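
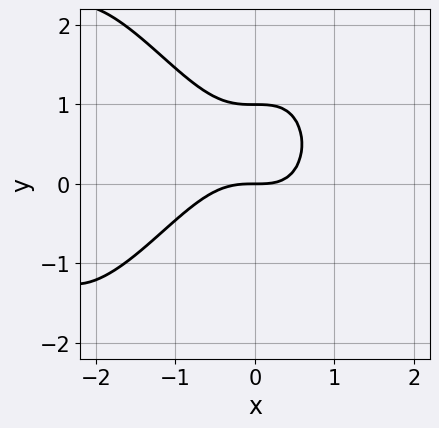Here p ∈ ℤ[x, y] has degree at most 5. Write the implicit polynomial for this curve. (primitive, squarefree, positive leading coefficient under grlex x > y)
x^4 + 3*x^3 + 3*y^2 - 3*y

Degree: the shape is more complex than any degree-3 curve, so deg p = 4.
Observable constraints: it meets the x-axis at x = 0 (among the integer gridlines); among the integer gridlines, it crosses the y-axis at y ∈ {0, 1}.
These observations pin down the coefficients.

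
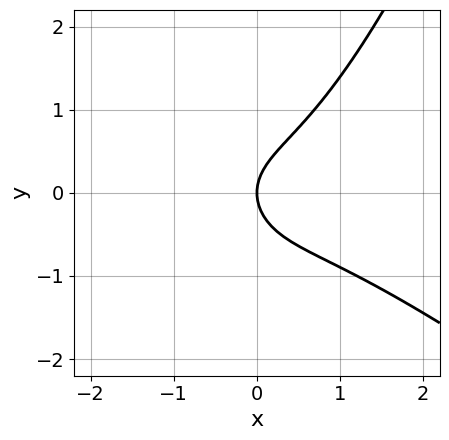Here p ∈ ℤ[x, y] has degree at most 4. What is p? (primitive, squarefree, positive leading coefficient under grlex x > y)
1. The degree is 3 — no degree-2 curve has this shape.
2. Checking where it meets the axes: it crosses the y-axis at the gridline y = 0; it crosses the x-axis at the gridline x = 0.
3. These observations pin down the coefficients.

2*x^3 + 2*x^2*y - x*y^2 - 3*y^2 + 3*x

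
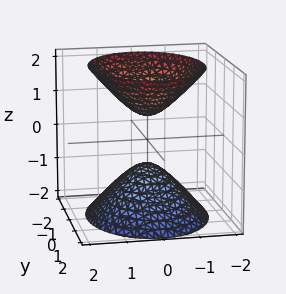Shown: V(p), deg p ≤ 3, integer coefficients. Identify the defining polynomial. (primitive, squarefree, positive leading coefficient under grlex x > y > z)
First, the picture has 2 separate pieces.
Then, the degree is 2 — two separate bowl-shaped sheets opening away from each other; a quadric.
Next, symmetries: it's symmetric under z → −z, forcing even powers of z; the x ↦ −x reflection is a symmetry, so x appears only in even powers; mirror symmetry y ↦ −y ⇒ only even powers of y.
Next, observable constraints: the surface avoids every integer y-axis point in the box; no x-intercept at any integer in the box.
Finally, solving for integer coefficients yields p as stated.

3*x^2 + 2*y^2 - 2*z^2 + 1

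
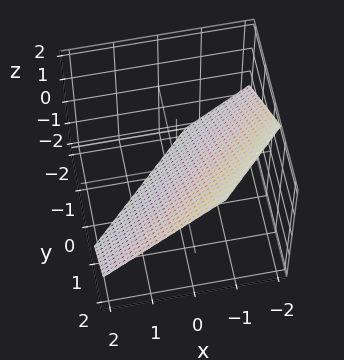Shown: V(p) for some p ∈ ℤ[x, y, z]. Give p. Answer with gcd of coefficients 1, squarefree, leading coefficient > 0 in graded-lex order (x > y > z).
3*x - 3*y + 3*z + 2

First, deg p = 1. The surface is flat (a plane).
Finally, matching integer coefficients to the picture gives p.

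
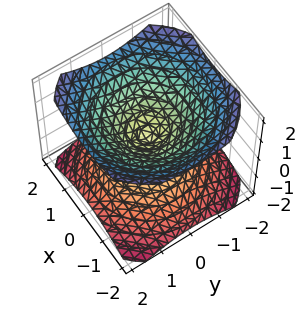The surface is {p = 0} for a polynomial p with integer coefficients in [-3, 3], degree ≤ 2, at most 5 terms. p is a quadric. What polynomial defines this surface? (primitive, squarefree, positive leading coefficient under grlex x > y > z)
2*x^2 + 2*y^2 - 3*z^2

First, there are 2 components.
Next, the degree is 2 — two nappes meeting at a single point; a quadric.
Then, by symmetry, every cross-section ⟂ z is a circle, so x, y appear only via x² + y²; the z ↦ −z reflection is a symmetry, so z appears only in even powers.
Then, against the integer gridlines: one x-axis crossing is at x = 0; a circular section at z = -1 has radius between 1 and 2; it meets the y-axis at y = 0 (among the integer gridlines); one z-axis crossing is at z = 0.
Finally, solving for integer coefficients yields p as stated.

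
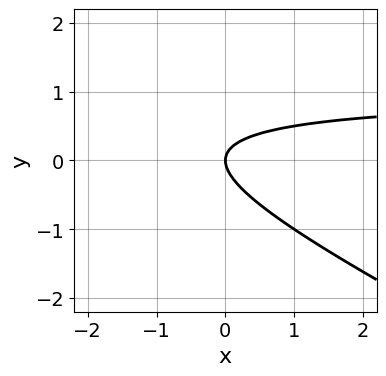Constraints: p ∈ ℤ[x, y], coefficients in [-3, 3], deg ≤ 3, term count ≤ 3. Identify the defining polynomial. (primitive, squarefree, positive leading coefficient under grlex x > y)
First, the degree is 2 — no degree-1 curve has this shape.
Next, checking where it meets the axes: it crosses the y-axis at the gridline y = 0; one x-axis crossing is at x = 0.
Finally, fitting integer coefficients to these (and the overall shape) gives p.

x*y + 2*y^2 - x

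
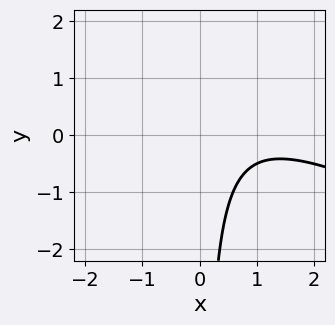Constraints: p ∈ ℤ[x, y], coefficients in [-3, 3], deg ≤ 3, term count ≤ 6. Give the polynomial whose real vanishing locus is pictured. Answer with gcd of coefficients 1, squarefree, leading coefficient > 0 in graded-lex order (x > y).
First, degree: the shape is more complex than any degree-1 curve, so deg p = 2.
Then, reading off the gridlines: the curve avoids every integer x-axis point in the box; the curve avoids every integer y-axis point in the box.
Finally, these observations pin down the coefficients.

x^2 + 2*x*y - 2*x + 2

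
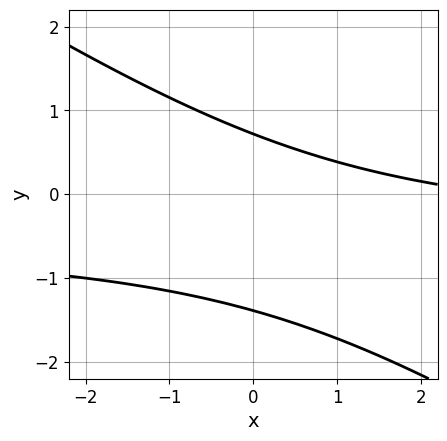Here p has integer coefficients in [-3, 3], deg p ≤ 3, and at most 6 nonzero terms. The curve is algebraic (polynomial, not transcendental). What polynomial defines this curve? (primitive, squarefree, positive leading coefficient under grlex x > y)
(a) deg p = 2.
(b) Observable constraints: no x-intercept at any integer in the box.
(c) These observations pin down the coefficients.

2*x*y + 3*y^2 + x + 2*y - 3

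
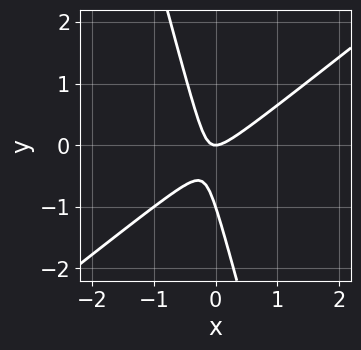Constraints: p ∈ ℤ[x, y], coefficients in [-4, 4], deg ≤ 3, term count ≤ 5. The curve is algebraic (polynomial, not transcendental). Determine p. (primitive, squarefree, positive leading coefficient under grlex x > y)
3*x^2 - 3*x*y - y^2 - y

First, degree: a generic line meets the curve in up to 2 points, so deg p = 2.
Next, observable constraints: the y-axis gridline crossings are at y ∈ {-1, 0}; it meets the x-axis at x = 0 (among the integer gridlines).
Finally, fitting integer coefficients to these (and the overall shape) gives p.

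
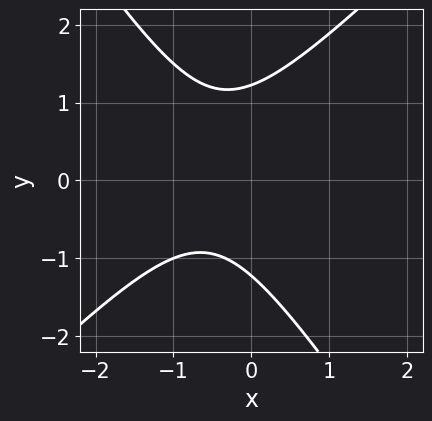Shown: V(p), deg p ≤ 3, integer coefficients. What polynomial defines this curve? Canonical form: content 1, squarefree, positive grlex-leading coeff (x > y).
(a) deg p = 2.
(b) From the axis intercepts and sections: the curve avoids every integer x-axis point in the box.
(c) Solving for integer coefficients yields p as stated.

3*x^2 - x*y - 2*y^2 + 3*x + 3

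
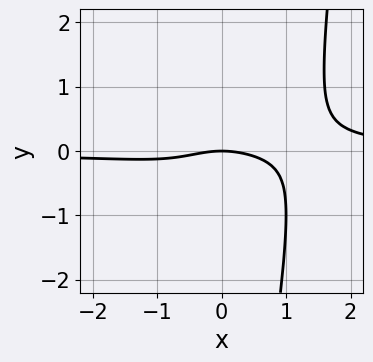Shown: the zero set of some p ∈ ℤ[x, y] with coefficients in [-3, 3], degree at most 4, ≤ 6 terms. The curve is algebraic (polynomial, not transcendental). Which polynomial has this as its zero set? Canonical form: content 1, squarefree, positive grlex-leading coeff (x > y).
3*x^3*y - 2*x^2*y - x*y^2 - x^2 - 3*y

First, degree: the shape is more complex than any degree-3 curve, so deg p = 4.
Then, observable constraints: it meets the x-axis at x = 0 (among the integer gridlines); it meets the y-axis at y = 0 (among the integer gridlines).
Finally, fitting integer coefficients to these (and the overall shape) gives p.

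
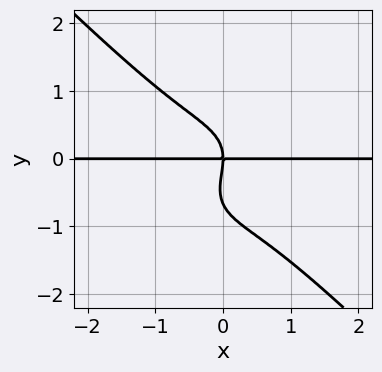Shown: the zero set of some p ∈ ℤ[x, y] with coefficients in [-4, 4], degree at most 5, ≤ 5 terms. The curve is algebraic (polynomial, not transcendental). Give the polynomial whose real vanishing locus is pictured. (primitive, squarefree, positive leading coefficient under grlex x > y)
3*x^3*y + 3*y^4 + 2*y^3 + 3*x*y

(a) deg p = 4.
(b) Against the integer gridlines: the visible x-axis segment lies entirely on the curve; one y-axis crossing is at y = 0.
(c) The integer polynomial consistent with all of this is the stated p.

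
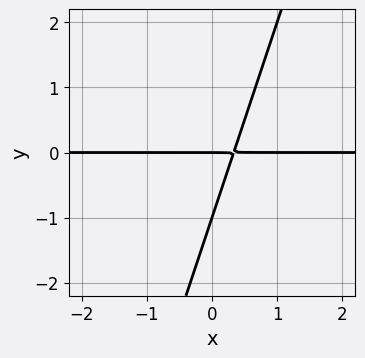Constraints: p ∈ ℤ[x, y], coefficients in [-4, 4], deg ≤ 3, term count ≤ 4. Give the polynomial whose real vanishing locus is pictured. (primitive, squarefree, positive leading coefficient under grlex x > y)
Degree: the shape is more complex than any degree-1 curve, so deg p = 2.
Checking where it meets the axes: the y-axis gridline crossings are at y ∈ {-1, 0}; the visible x-axis segment lies entirely on the curve.
Together with the visible shape, these determine p as stated.

3*x*y - y^2 - y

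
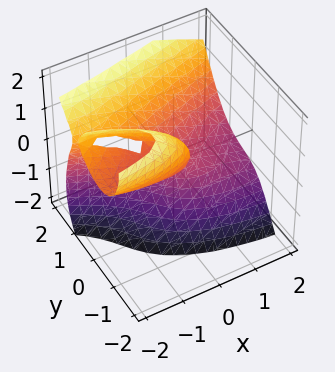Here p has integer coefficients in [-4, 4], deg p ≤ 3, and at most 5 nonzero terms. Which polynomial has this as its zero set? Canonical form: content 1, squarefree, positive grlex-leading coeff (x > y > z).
3*y^3 - z^3 - x^2 - 3*x*z - 3*y*z

(a) deg p = 3.
(b) From the axis intercepts and sections: one z-axis crossing is at z = 0; it crosses the x-axis at the gridline x = 0; one y-axis crossing is at y = 0.
(c) Together with the visible shape, these determine p as stated.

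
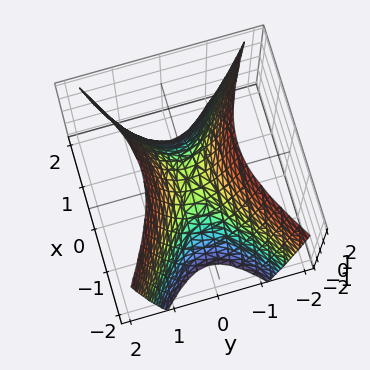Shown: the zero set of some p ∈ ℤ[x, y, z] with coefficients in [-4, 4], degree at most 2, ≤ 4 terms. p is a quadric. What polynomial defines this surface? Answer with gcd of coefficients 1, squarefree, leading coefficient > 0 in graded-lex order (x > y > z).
1. Degree: a saddle surface; a quadric, so deg p = 2.
2. Symmetries: the x ↦ −x reflection is a symmetry, so x appears only in even powers; mirror symmetry y ↦ −y ⇒ only even powers of y.
3. Against the integer gridlines: it crosses the y-axis at the gridline y = 0; it crosses the x-axis at the gridline x = 0; it crosses the z-axis at the gridline z = 0.
4. The integer polynomial consistent with all of this is the stated p.

x^2 - 2*y^2 + z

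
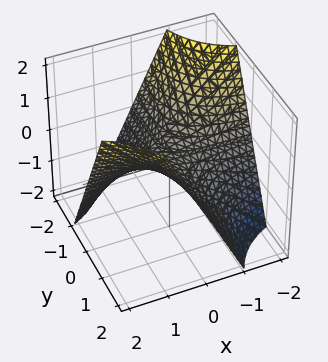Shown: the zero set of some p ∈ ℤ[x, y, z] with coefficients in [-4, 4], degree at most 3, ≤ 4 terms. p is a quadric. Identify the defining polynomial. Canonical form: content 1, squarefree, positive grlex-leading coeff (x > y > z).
x*y - z

Degree: a saddle surface; a quadric, so deg p = 2.
Reading off the gridlines: one z-axis crossing is at z = 0; the visible x-axis segment lies entirely on the surface; the visible y-axis segment lies entirely on the surface.
Putting this together gives p.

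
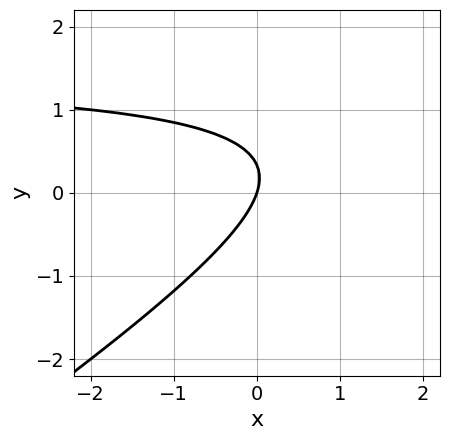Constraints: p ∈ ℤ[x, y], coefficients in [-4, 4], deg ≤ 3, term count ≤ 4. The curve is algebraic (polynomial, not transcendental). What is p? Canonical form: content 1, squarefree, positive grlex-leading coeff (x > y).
Degree: the shape is more complex than any degree-1 curve, so deg p = 2.
From the axis intercepts and sections: one y-axis crossing is at y = 0; one x-axis crossing is at x = 0.
Matching integer coefficients to the picture gives p.

2*x*y - 3*y^2 - 3*x + y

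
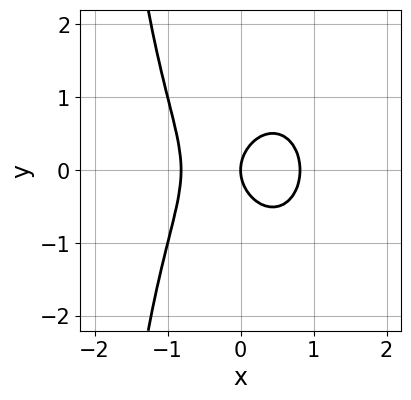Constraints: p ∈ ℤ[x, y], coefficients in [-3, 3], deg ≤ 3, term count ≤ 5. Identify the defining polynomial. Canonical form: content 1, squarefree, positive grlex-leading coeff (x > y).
3*x^3 + x*y^2 + 2*y^2 - 2*x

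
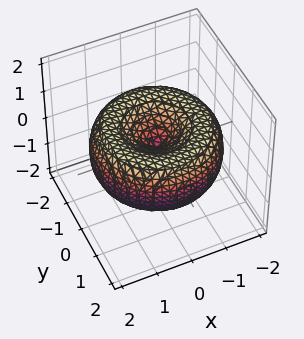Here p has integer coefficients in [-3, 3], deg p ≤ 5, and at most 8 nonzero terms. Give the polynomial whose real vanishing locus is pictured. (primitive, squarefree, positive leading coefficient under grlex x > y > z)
x^4 + 2*x^2*y^2 + y^4 - 3*x^2 - 3*y^2 + 3*z^2

First, deg p = 4. The shape is more complex than any degree-3 surface.
Then, symmetries: the z-axis is an axis of rotation, so x and y enter only as x² + y².
Then, reading off the gridlines: one z-axis crossing is at z = 0; it crosses the y-axis at the gridline y = 0; it crosses the x-axis at the gridline x = 0; a circular section at z = 0 has radius between 1 and 2.
Finally, these observations pin down the coefficients.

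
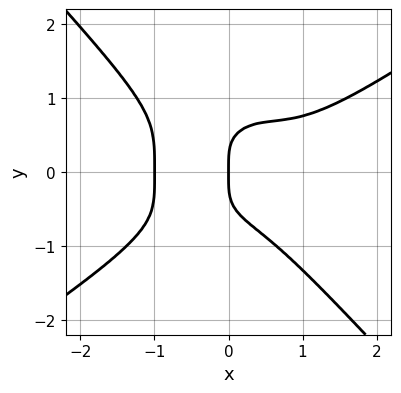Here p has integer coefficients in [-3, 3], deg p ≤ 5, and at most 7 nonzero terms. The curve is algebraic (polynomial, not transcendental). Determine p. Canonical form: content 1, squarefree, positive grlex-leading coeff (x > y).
2*x^4 - 2*x^3*y - 3*y^4 - 2*x^2*y + 2*x

(a) The degree is 4 — a generic line meets the curve in up to 4 points.
(b) Against the integer gridlines: one y-axis crossing is at y = 0; the x-axis gridline crossings are at x ∈ {-1, 0}.
(c) Assembling these constraints gives the stated polynomial.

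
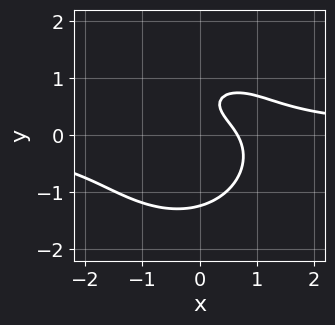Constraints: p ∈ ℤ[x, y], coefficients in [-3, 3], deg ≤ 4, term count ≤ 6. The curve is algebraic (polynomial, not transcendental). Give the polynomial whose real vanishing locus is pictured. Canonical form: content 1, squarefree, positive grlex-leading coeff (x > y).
(a) deg p = 3. A generic line meets the curve in up to 3 points.
(b) Solving for integer coefficients yields p as stated.

3*x^2*y + 3*y^3 - 3*x - 3*y + 2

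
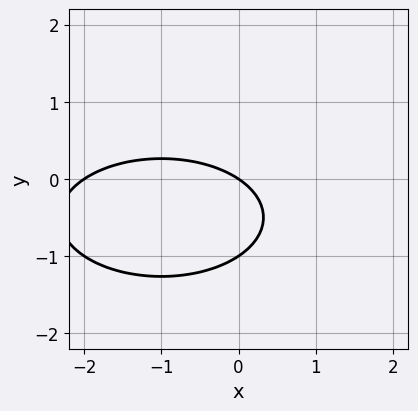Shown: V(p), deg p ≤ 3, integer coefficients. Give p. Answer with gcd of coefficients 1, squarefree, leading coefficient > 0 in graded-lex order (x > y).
x^2 + 3*y^2 + 2*x + 3*y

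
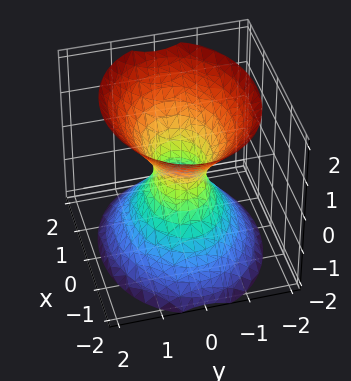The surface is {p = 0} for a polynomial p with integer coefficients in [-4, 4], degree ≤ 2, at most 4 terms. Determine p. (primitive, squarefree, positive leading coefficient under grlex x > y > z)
2*x^2 + 3*y^2 - 2*z^2 - 1

(a) deg p = 2.
(b) Symmetries: the y ↦ −y reflection is a symmetry, so y appears only in even powers; it's symmetric under x → −x, forcing even powers of x; the z ↦ −z reflection is a symmetry, so z appears only in even powers.
(c) Reading off the gridlines: it misses every integer gridline on the z-axis.
(d) Assembling these constraints gives the stated polynomial.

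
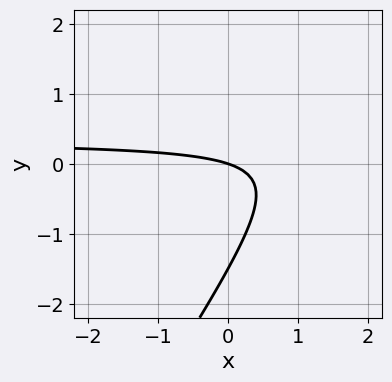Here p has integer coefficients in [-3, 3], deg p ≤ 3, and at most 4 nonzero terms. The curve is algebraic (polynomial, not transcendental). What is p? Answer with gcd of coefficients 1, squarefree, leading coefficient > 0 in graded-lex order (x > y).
3*x*y - 2*y^2 - x - 3*y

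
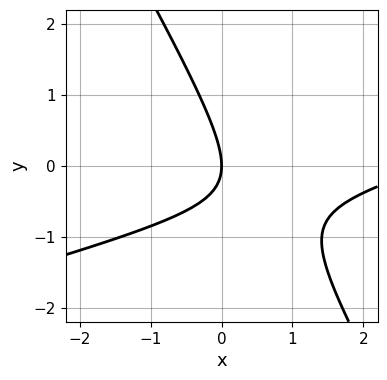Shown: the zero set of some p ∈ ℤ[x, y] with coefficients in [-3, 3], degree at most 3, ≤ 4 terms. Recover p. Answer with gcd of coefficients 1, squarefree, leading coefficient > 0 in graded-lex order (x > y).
x^2 - 3*x*y - 2*y^2 - 3*x

1. The degree is 2 — a generic line meets the curve in up to 2 points.
2. From the axis intercepts and sections: it crosses the y-axis at the gridline y = 0; it meets the x-axis at x = 0 (among the integer gridlines).
3. These observations pin down the coefficients.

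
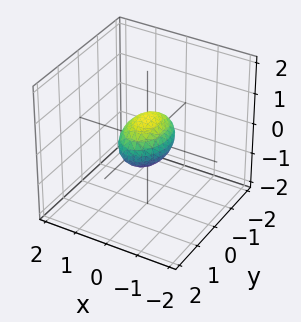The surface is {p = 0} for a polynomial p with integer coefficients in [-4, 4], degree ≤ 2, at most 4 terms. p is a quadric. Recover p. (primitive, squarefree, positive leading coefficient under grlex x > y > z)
1. The degree is 2 — bounded and convex; a quadric.
2. Symmetries: the y ↦ −y reflection is a symmetry, so y appears only in even powers; mirror symmetry z ↦ −z ⇒ only even powers of z; it's symmetric under x → −x, forcing even powers of x.
3. From the axis intercepts and sections: the y-axis gridline crossings are at y ∈ {-1, 1}.
4. Putting this together gives p.

2*x^2 + y^2 + 2*z^2 - 1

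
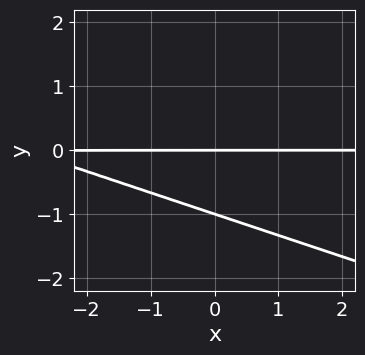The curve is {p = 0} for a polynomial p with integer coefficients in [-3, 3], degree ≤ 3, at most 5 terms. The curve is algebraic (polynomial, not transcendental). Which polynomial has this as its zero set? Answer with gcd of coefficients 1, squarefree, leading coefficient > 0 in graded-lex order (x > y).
(a) Degree: the shape is more complex than any degree-1 curve, so deg p = 2.
(b) Observable constraints: the y-axis gridline crossings are at y ∈ {-1, 0}; the visible x-axis segment lies entirely on the curve.
(c) These observations pin down the coefficients.

x*y + 3*y^2 + 3*y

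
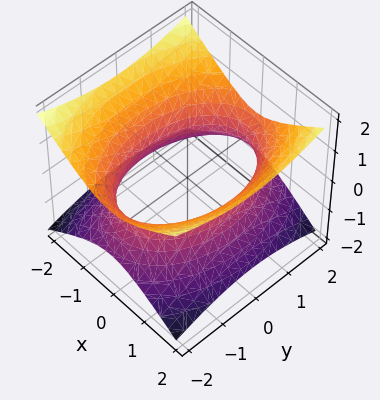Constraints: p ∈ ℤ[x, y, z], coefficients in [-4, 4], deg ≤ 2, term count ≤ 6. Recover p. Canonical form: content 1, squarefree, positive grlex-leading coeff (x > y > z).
2*x^2 + y^2 - 3*z^2 - 3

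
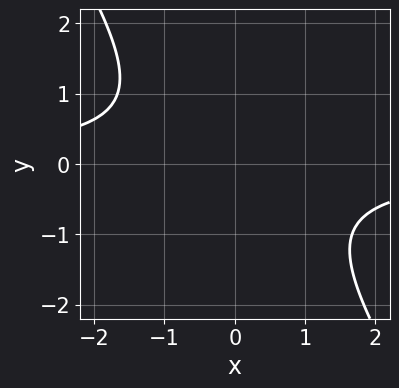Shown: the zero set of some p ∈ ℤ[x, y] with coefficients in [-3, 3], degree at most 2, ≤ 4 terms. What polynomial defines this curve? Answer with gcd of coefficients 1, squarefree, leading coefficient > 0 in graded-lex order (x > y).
1. deg p = 2. A generic line meets the curve in up to 2 points.
2. From the visible intercepts: the curve avoids every integer y-axis point in the box; it misses every integer gridline on the x-axis.
3. Assembling these constraints gives the stated polynomial.

3*x*y + 2*y^2 + 3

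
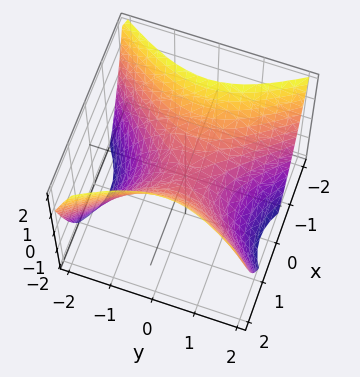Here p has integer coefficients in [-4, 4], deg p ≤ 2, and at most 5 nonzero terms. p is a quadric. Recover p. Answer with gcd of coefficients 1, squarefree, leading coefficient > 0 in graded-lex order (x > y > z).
3*x^2 - 2*y^2 - 3*z

(a) deg p = 2. A hyperbolic paraboloid; a quadric.
(b) Symmetries: it's symmetric under x → −x, forcing even powers of x; it's symmetric under y → −y, forcing even powers of y.
(c) Checking where it meets the axes: one x-axis crossing is at x = 0; it meets the y-axis at y = 0 (among the integer gridlines); it crosses the z-axis at the gridline z = 0.
(d) These observations pin down the coefficients.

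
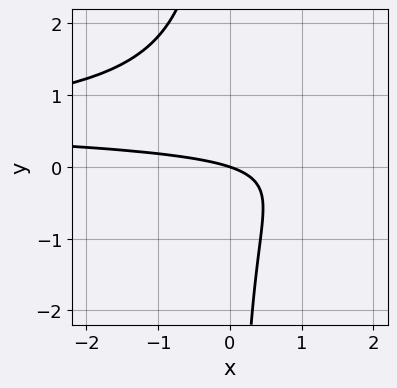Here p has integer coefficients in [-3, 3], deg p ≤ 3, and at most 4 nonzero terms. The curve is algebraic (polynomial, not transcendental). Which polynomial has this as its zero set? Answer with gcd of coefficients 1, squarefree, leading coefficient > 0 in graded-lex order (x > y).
First, degree: no degree-2 curve has this shape, so deg p = 3.
Then, from the axis intercepts and sections: one y-axis crossing is at y = 0; it meets the x-axis at x = 0 (among the integer gridlines).
Finally, these observations pin down the coefficients.

3*x*y^2 - 3*x*y + x + 3*y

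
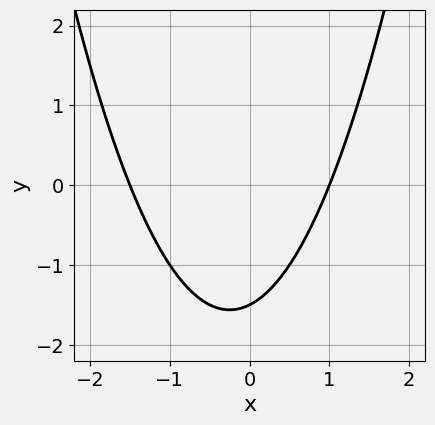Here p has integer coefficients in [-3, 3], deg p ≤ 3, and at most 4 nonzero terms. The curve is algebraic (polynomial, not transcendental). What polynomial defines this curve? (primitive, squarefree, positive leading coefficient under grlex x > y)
2*x^2 + x - 2*y - 3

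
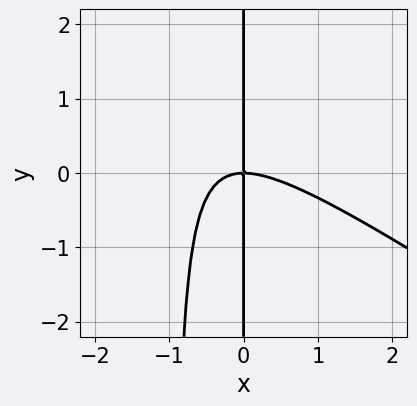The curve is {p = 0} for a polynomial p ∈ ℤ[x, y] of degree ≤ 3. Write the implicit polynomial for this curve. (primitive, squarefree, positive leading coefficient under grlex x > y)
2*x^3 + 3*x^2*y + 3*x*y

deg p = 3.
From the axis intercepts and sections: it meets the x-axis at x = 0 (among the integer gridlines); every point of the y-axis in the box is on the curve.
These observations pin down the coefficients.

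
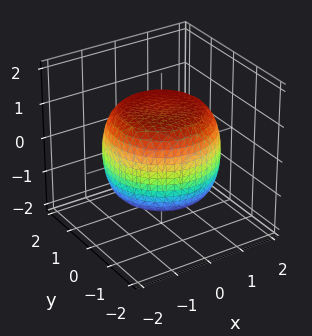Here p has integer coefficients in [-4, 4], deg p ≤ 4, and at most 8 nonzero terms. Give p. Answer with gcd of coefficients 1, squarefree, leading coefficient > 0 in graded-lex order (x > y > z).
x^4 + 2*x^2*y^2 + y^4 - x^2 - y^2 + 2*z^2 - 3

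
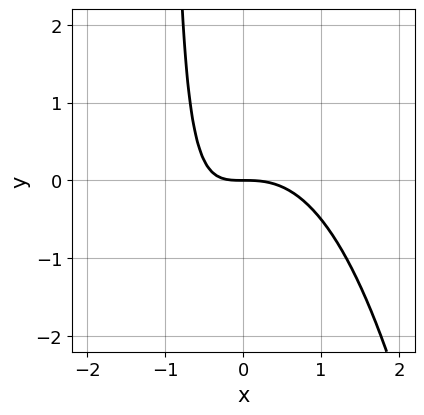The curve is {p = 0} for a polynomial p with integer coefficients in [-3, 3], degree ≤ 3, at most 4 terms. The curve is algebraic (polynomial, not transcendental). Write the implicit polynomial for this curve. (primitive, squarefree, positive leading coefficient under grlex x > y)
x^3 + x*y + y

First, the degree is 3 — a generic line meets the curve in up to 3 points.
Then, observable constraints: it crosses the y-axis at the gridline y = 0; it crosses the x-axis at the gridline x = 0.
Finally, the integer polynomial consistent with all of this is the stated p.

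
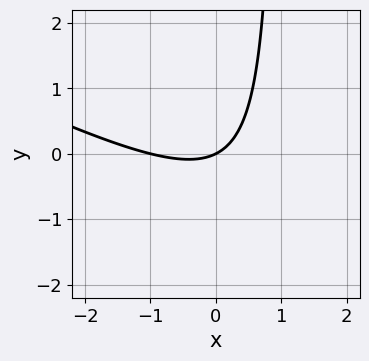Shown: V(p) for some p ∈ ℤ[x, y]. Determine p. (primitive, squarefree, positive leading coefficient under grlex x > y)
x^2 + 2*x*y + x - 2*y

(a) deg p = 2. The shape is more complex than any degree-1 curve.
(b) From the visible intercepts: it meets the y-axis at y = 0 (among the integer gridlines); the x-axis gridline crossings are at x ∈ {-1, 0}.
(c) The integer polynomial consistent with all of this is the stated p.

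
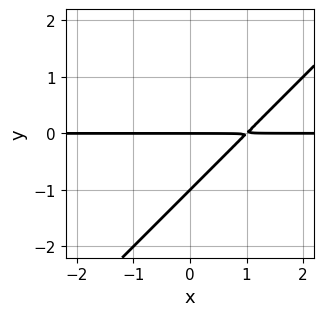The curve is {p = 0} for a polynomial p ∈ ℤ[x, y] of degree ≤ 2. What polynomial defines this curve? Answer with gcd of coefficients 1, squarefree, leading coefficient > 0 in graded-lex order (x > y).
x*y - y^2 - y

Degree: no degree-1 curve has this shape, so deg p = 2.
Observable constraints: every point of the x-axis in the box is on the curve; among the integer gridlines, it crosses the y-axis at y ∈ {-1, 0}.
Matching integer coefficients to the picture gives p.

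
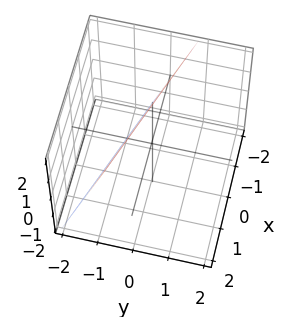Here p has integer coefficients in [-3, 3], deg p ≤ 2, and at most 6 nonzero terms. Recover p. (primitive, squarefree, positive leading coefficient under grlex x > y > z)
1. Degree: the surface is flat (a plane), so deg p = 1.
2. Checking where it meets the axes: one z-axis crossing is at z = 2; it crosses the x-axis at the gridline x = -2.
3. The integer polynomial consistent with all of this is the stated p.

x + 3*y - z + 2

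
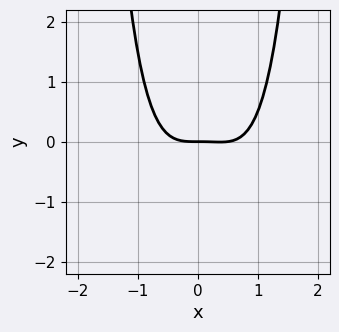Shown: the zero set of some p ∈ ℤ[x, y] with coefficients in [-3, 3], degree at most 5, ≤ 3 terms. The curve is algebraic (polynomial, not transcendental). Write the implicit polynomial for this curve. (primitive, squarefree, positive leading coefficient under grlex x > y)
1. deg p = 4.
2. Checking where it meets the axes: one y-axis crossing is at y = 0; it meets the x-axis at x = 0 (among the integer gridlines).
3. Fitting integer coefficients to these (and the overall shape) gives p.

2*x^4 - x^3 - 2*y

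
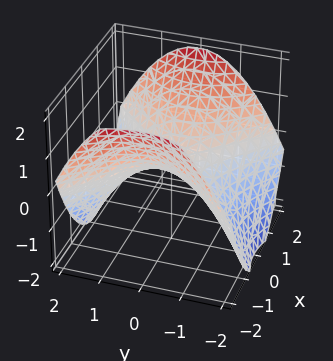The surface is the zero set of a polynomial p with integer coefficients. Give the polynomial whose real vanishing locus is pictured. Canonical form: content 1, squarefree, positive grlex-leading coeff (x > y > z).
The degree is 2 — a hyperbolic paraboloid; a quadric.
Symmetries: it's symmetric under y → −y, forcing even powers of y; the x ↦ −x reflection is a symmetry, so x appears only in even powers.
From the visible intercepts: it meets the x-axis at x = 0 (among the integer gridlines); one z-axis crossing is at z = 0.
Assembling these constraints gives the stated polynomial.

x^2 - y^2 - 2*z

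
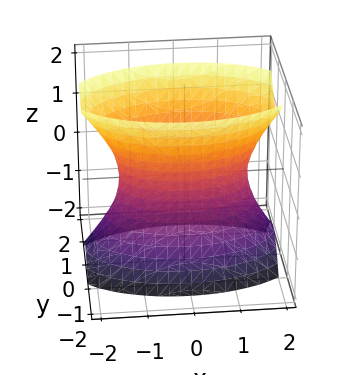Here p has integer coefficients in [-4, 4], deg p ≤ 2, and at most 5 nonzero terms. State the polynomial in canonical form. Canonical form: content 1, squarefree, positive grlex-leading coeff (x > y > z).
x^2 + 3*y^2 - z^2 - 2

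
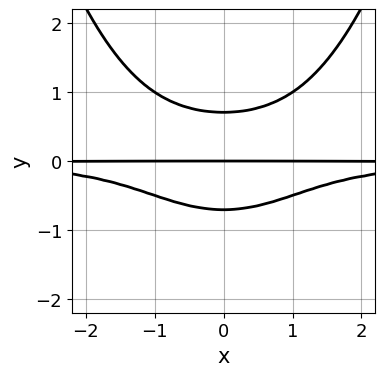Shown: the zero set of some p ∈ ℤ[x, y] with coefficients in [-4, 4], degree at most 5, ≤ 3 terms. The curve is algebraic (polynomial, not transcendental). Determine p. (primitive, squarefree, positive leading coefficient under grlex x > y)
First, deg p = 4. The shape is more complex than any degree-3 curve.
Then, symmetries: the x ↦ −x reflection is a symmetry, so x appears only in even powers.
Then, from the visible intercepts: every point of the x-axis in the box is on the curve; it meets the y-axis at y = 0 (among the integer gridlines).
Finally, these observations pin down the coefficients.

x^2*y^2 - 2*y^3 + y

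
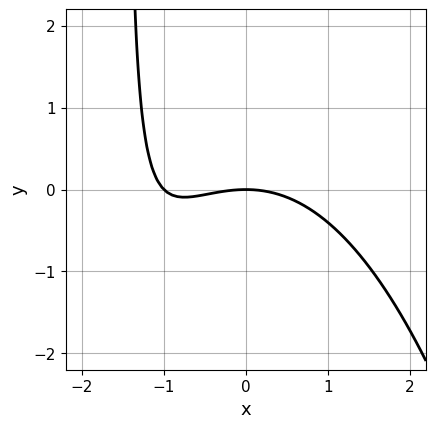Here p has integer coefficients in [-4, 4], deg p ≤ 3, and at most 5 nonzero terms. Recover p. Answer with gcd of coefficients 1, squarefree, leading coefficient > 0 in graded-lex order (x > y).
(a) Degree: a generic line meets the curve in up to 3 points, so deg p = 3.
(b) Checking where it meets the axes: it meets the y-axis at y = 0 (among the integer gridlines); among the integer gridlines, it crosses the x-axis at x ∈ {-1, 0}.
(c) The integer polynomial consistent with all of this is the stated p.

x^3 + x^2 + 2*x*y + 3*y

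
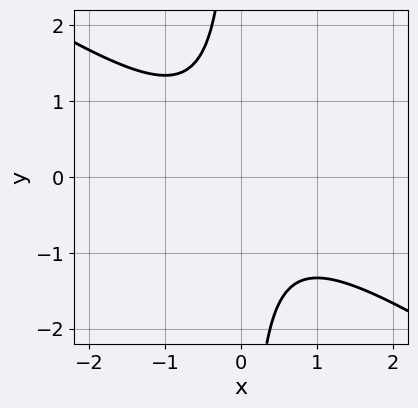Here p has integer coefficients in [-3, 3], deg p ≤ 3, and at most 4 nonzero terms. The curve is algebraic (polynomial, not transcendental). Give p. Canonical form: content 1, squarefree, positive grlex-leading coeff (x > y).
2*x^2 + 3*x*y + 2

The degree is 2 — a generic line meets the curve in up to 2 points.
From the axis intercepts and sections: no y-intercept at any integer in the box; no x-intercept at any integer in the box.
Matching integer coefficients to the picture gives p.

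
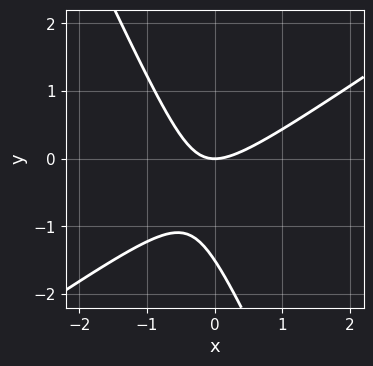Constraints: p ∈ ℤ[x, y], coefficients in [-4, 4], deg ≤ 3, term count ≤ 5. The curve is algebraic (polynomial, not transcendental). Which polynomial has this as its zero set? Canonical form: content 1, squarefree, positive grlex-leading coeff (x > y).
3*x^2 - 3*x*y - 2*y^2 - 3*y

1. Degree: the shape is more complex than any degree-1 curve, so deg p = 2.
2. Observable constraints: one y-axis crossing is at y = 0; one x-axis crossing is at x = 0.
3. Putting this together gives p.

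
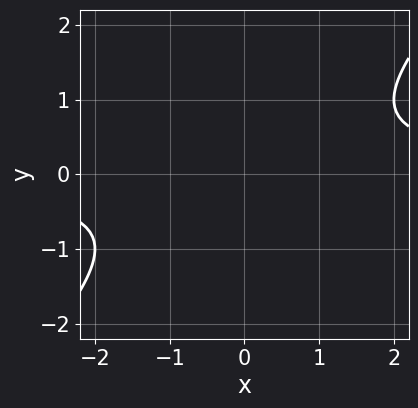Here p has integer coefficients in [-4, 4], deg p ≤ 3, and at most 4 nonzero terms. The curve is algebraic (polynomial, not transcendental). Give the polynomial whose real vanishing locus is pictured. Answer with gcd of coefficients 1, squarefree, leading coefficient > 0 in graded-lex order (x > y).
x*y - y^2 - 1

(a) deg p = 2.
(b) Reading off the gridlines: the curve avoids every integer y-axis point in the box; it misses every integer gridline on the x-axis.
(c) These observations pin down the coefficients.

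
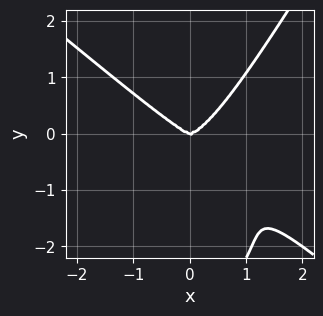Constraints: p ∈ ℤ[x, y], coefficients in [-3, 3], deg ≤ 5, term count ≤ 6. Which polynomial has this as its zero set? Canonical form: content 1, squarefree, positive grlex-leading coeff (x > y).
(a) deg p = 4.
(b) Against the integer gridlines: it crosses the x-axis at the gridline x = 0; one y-axis crossing is at y = 0.
(c) Assembling these constraints gives the stated polynomial.

3*x^4 + 3*x^3*y - y^4 - x*y^2 - 3*y^3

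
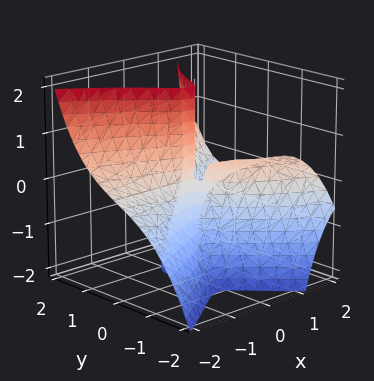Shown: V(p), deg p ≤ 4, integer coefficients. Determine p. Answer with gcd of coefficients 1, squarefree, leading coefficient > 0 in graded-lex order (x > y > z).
(a) The degree is 3 — the shape is more complex than any degree-2 surface.
(b) From the visible intercepts: the visible x-axis segment lies entirely on the surface; the visible z-axis segment lies entirely on the surface; one y-axis crossing is at y = 0.
(c) Putting this together gives p.

3*x^2*z - 2*y^3 + 3*x*y - y*z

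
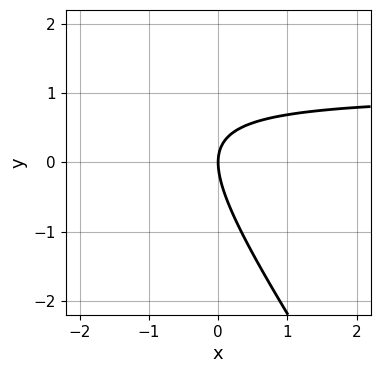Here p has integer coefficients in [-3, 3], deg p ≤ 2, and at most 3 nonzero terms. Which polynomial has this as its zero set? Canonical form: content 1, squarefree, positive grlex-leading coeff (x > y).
The degree is 2 — no degree-1 curve has this shape.
Reading off the gridlines: it meets the x-axis at x = 0 (among the integer gridlines); it meets the y-axis at y = 0 (among the integer gridlines).
Fitting integer coefficients to these (and the overall shape) gives p.

3*x*y + 2*y^2 - 3*x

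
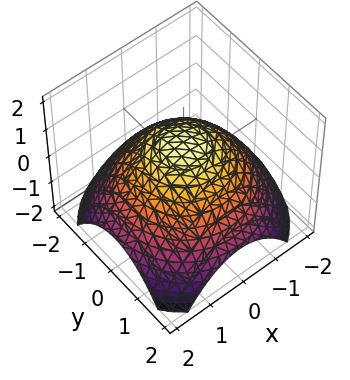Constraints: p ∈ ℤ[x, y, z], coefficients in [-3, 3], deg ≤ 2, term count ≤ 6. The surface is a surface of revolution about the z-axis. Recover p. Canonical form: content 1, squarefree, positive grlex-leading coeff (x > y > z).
x^2 + y^2 + 2*z - 2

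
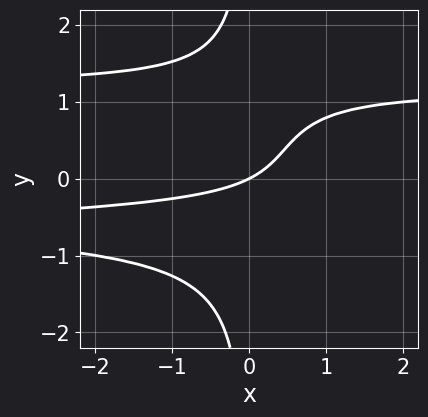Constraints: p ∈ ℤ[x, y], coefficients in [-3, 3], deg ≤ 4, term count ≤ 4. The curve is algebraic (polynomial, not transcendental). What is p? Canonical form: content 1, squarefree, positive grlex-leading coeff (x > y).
2*x*y^3 - 2*x*y - x + 2*y

(a) The degree is 4 — a generic line meets the curve in up to 4 points.
(b) From the visible intercepts: it crosses the y-axis at the gridline y = 0; it meets the x-axis at x = 0 (among the integer gridlines).
(c) Matching integer coefficients to the picture gives p.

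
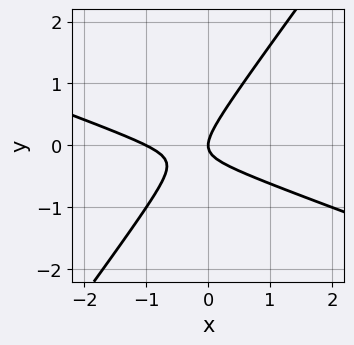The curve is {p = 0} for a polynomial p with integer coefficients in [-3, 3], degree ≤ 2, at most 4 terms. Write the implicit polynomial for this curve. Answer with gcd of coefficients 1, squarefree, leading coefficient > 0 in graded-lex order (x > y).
x^2 + 2*x*y - 2*y^2 + x

First, the degree is 2 — a generic line meets the curve in up to 2 points.
Then, checking where it meets the axes: among the integer gridlines, it crosses the x-axis at x ∈ {-1, 0}; it crosses the y-axis at the gridline y = 0.
Finally, these observations pin down the coefficients.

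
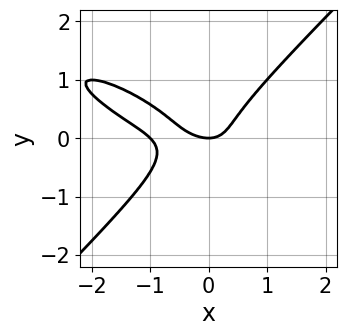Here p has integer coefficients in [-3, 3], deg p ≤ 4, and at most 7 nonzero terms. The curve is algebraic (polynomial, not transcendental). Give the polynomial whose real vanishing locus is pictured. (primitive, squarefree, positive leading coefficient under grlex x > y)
x^3 + 2*x^2*y - 3*y^3 + x^2 - y

deg p = 3. The shape is more complex than any degree-2 curve.
Observable constraints: one y-axis crossing is at y = 0; the x-axis gridline crossings are at x ∈ {-1, 0}.
Fitting integer coefficients to these (and the overall shape) gives p.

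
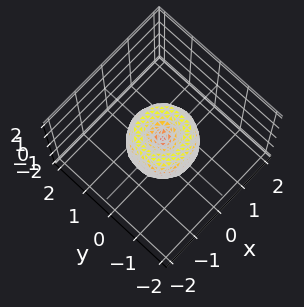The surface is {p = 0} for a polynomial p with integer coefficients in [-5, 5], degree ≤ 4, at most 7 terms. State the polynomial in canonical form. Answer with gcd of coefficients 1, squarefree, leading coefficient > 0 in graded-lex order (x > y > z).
1. The degree is 4 — the shape is more complex than any degree-3 surface.
2. By symmetry, the z-axis is an axis of rotation, so x and y enter only as x² + y².
3. From the visible intercepts: a circular section at z = 0 has radius exactly 1; it meets the z-axis at z = 0 (among the integer gridlines); among the integer gridlines, it crosses the x-axis at x ∈ {-1, 0, 1}.
4. Together with the visible shape, these determine p as stated.

2*x^4 + 4*x^2*y^2 + 2*y^4 - 2*x^2 - 2*y^2 + z^2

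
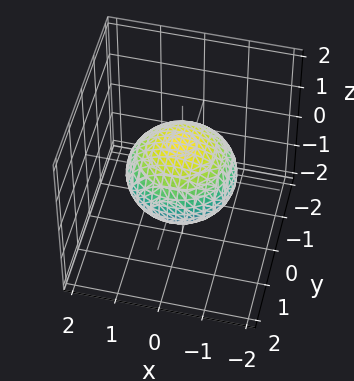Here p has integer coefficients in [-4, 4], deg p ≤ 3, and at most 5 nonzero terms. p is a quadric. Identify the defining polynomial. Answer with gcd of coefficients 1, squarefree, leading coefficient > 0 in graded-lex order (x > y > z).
Degree: a closed, bounded, convex surface; a quadric, so deg p = 2.
Symmetries: the surface is invariant under rotation about z: p = q(x² + y², z); it's symmetric under z → −z, forcing even powers of z.
From the axis intercepts and sections: among the integer gridlines, it crosses the z-axis at z ∈ {-1, 1}; a circular section at z = 0 has radius between 1 and 2.
Solving for integer coefficients yields p as stated.

2*x^2 + 2*y^2 + 3*z^2 - 3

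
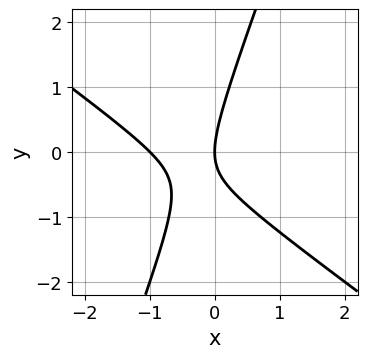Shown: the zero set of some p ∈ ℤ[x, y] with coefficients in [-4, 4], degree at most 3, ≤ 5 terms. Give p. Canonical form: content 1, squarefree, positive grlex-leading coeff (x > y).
2*x^2 + 2*x*y - y^2 + 2*x

First, deg p = 2. A generic line meets the curve in up to 2 points.
Next, reading off the gridlines: among the integer gridlines, it crosses the x-axis at x ∈ {-1, 0}; one y-axis crossing is at y = 0.
Finally, these observations pin down the coefficients.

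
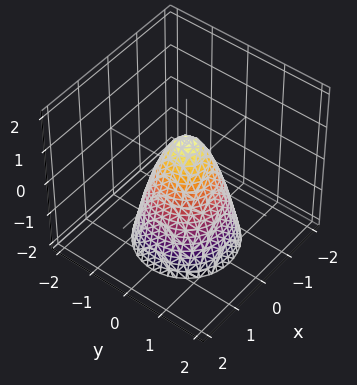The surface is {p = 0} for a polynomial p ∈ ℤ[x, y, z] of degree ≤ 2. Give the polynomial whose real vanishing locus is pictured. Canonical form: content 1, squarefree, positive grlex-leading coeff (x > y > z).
(a) Degree: a generic line meets the surface in up to 2 points, so deg p = 2.
(b) Symmetries: rotational symmetry about the z-axis ⇒ p depends on x, y only through x² + y².
(c) Checking where it meets the axes: it meets the z-axis at z = 1 (among the integer gridlines); a circular section at z = -1 has radius exactly 1.
(d) Together with the visible shape, these determine p as stated.

2*x^2 + 2*y^2 + z - 1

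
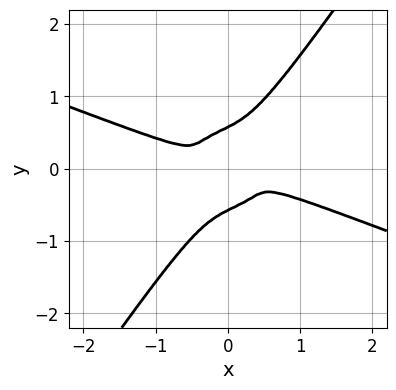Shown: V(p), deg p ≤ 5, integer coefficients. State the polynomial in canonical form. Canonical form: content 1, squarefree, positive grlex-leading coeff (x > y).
x^4 + 2*x^3*y + 3*x*y^3 - 3*y^4 + y^2

First, the degree is 4 — no degree-3 curve has this shape.
Finally, the integer polynomial consistent with all of this is the stated p.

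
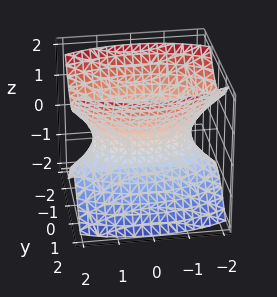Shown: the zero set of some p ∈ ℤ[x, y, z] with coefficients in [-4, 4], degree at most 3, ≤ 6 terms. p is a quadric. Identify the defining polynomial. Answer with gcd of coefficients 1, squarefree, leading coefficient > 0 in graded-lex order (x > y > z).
x^2 + 3*y^2 - 2*z^2 - 2

Degree: one connected sheet with a waist; a quadric, so deg p = 2.
Symmetries: mirror symmetry z ↦ −z ⇒ only even powers of z; the x ↦ −x reflection is a symmetry, so x appears only in even powers; the y ↦ −y reflection is a symmetry, so y appears only in even powers.
From the visible intercepts: no z-intercept at any integer in the box.
These observations pin down the coefficients.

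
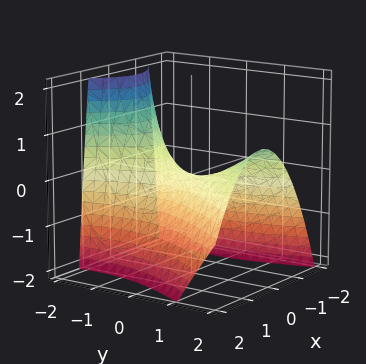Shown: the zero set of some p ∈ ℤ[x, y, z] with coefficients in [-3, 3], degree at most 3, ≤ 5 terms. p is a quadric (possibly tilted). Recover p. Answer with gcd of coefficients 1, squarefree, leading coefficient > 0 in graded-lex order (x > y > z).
3*x^2 - x*y - y^2 + y*z + 3*z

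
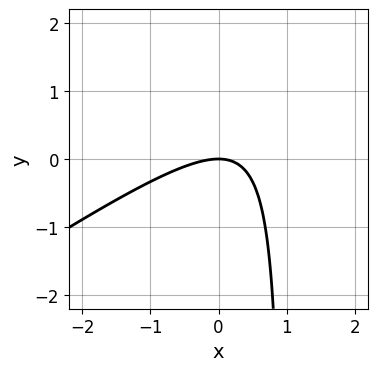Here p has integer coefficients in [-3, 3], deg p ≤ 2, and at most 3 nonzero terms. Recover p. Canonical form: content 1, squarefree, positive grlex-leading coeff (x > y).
The degree is 2 — the shape is more complex than any degree-1 curve.
Against the integer gridlines: one y-axis crossing is at y = 0; it crosses the x-axis at the gridline x = 0.
Fitting integer coefficients to these (and the overall shape) gives p.

2*x^2 - 3*x*y + 3*y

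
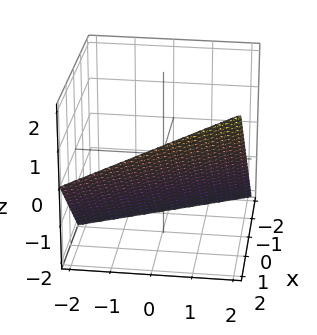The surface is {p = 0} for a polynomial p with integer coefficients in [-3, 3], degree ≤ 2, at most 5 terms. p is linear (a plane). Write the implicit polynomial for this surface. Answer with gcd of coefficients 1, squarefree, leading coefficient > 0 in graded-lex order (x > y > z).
2*x + y - 2*z - 2

First, deg p = 1. The surface is flat (a plane).
Then, from the axis intercepts and sections: it meets the z-axis at z = -1 (among the integer gridlines); one x-axis crossing is at x = 1.
Finally, together with the visible shape, these determine p as stated. Check: (0, 2, 0) on the y-axis lies on the surface, and p(0, 2, 0) = 0. ✓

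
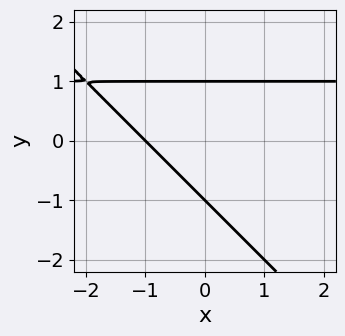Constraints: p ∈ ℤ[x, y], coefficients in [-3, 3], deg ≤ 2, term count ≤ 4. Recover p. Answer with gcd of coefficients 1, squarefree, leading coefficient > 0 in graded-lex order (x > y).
deg p = 2.
From the visible intercepts: it meets the x-axis at x = -1 (among the integer gridlines); the y-axis gridline crossings are at y ∈ {-1, 1}.
Putting this together gives p.

x*y + y^2 - x - 1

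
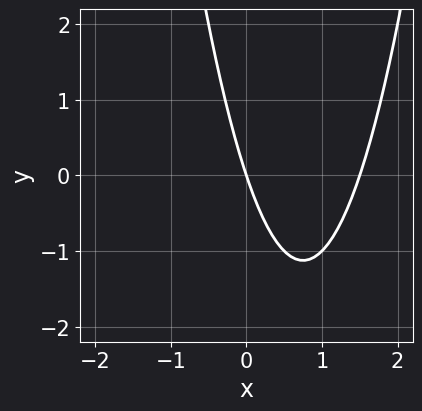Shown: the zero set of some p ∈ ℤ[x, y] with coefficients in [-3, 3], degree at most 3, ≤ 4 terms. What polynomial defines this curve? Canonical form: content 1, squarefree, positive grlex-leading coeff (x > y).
2*x^2 - 3*x - y

The degree is 2 — the shape is more complex than any degree-1 curve.
Reading off the gridlines: one x-axis crossing is at x = 0; it crosses the y-axis at the gridline y = 0.
Together with the visible shape, these determine p as stated.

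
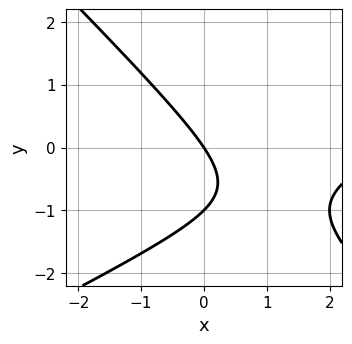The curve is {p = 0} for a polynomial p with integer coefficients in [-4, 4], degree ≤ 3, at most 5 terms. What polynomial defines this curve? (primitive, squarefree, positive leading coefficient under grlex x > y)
First, the degree is 2 — the shape is more complex than any degree-1 curve.
Then, from the visible intercepts: it meets the x-axis at x = 0 (among the integer gridlines); among the integer gridlines, it crosses the y-axis at y ∈ {-1, 0}.
Finally, the integer polynomial consistent with all of this is the stated p.

x^2 - x*y - 2*y^2 - 3*x - 2*y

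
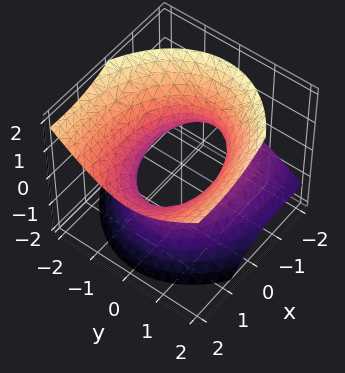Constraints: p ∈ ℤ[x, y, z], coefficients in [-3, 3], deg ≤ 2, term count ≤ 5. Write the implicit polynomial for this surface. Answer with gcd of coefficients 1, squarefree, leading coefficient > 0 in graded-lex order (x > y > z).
x^2 - 2*x*z + 2*y^2 - 2*z^2 - 2

(a) The degree is 2 — a generic line meets the surface in up to 2 points.
(b) Against the integer gridlines: among the integer gridlines, it crosses the y-axis at y ∈ {-1, 1}; it misses every integer gridline on the z-axis.
(c) Assembling these constraints gives the stated polynomial.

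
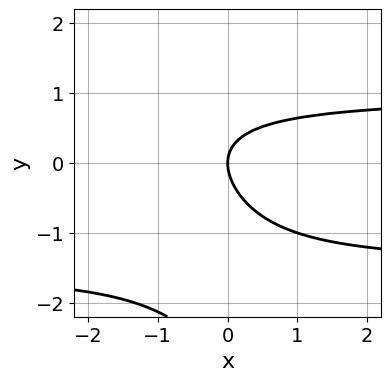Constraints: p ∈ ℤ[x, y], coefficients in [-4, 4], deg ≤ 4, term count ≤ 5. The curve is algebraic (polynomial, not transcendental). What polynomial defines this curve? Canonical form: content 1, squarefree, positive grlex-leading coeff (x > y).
2*x*y^2 + y^3 + x*y + 3*y^2 - 3*x

(a) deg p = 3.
(b) From the axis intercepts and sections: it meets the y-axis at y = 0 (among the integer gridlines); one x-axis crossing is at x = 0.
(c) Together with the visible shape, these determine p as stated.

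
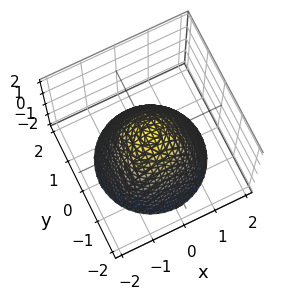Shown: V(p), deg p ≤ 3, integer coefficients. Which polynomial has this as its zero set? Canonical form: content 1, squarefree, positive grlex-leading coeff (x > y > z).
1. deg p = 2. The shape is more complex than any degree-1 surface.
2. By symmetry, the surface is invariant under rotation about z: p = q(x² + y², z).
3. Reading off the gridlines: a circular section at z = 0 has radius between 0 and 1.
4. Assembling these constraints gives the stated polynomial.

2*x^2 + 2*y^2 + 2*z - 1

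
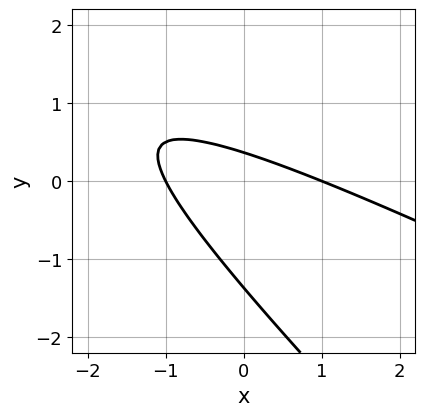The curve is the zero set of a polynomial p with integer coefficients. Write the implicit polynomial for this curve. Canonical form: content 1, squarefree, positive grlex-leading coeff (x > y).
x^2 + 3*x*y + 2*y^2 + 2*y - 1

1. The degree is 2 — a generic line meets the curve in up to 2 points.
2. Against the integer gridlines: among the integer gridlines, it crosses the x-axis at x ∈ {-1, 1}.
3. Assembling these constraints gives the stated polynomial.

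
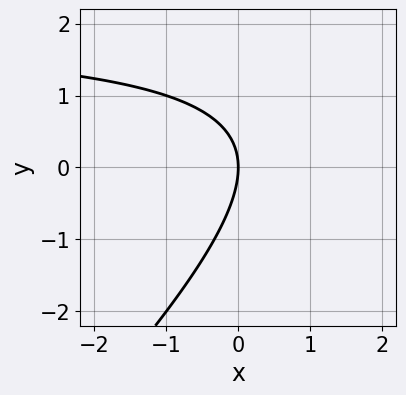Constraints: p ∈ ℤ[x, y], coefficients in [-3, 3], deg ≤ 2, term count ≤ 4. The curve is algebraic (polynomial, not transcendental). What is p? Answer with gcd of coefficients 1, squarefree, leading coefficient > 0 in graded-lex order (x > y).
x*y - y^2 - 2*x

1. Degree: a generic line meets the curve in up to 2 points, so deg p = 2.
2. Observable constraints: it meets the x-axis at x = 0 (among the integer gridlines); it meets the y-axis at y = 0 (among the integer gridlines).
3. Putting this together gives p.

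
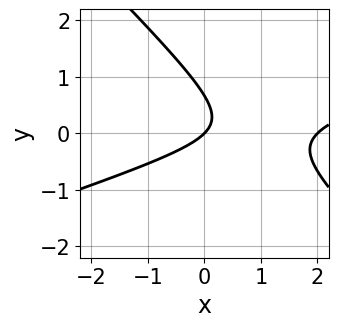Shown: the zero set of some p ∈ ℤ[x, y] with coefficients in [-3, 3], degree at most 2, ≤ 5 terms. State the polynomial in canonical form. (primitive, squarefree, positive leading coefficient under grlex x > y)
First, deg p = 2.
Next, from the visible intercepts: it meets the y-axis at y = 0 (among the integer gridlines); the x-axis gridline crossings are at x ∈ {0, 2}.
Finally, assembling these constraints gives the stated polynomial.

x^2 - 2*x*y - 3*y^2 - 2*x + 2*y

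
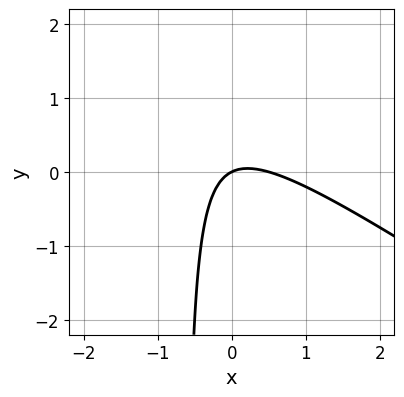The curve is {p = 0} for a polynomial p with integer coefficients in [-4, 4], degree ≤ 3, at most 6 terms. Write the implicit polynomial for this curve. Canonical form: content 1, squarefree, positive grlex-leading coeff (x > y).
2*x^2 + 3*x*y - x + 2*y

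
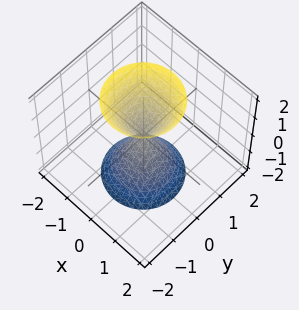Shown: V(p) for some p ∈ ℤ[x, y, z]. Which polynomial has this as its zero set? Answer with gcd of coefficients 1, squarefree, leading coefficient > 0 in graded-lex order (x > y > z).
3*x^2 + 3*y^2 - z^2

(a) There are 2 components. They look like related sheets of one shape, so recover p as a whole.
(b) Degree: two nappes meeting at a single point; a quadric, so deg p = 2.
(c) Symmetries: mirror symmetry z ↦ −z ⇒ only even powers of z; rotational symmetry about the z-axis ⇒ p depends on x, y only through x² + y².
(d) Reading off the gridlines: it crosses the z-axis at the gridline z = 0; a circular section at z = -2 has radius between 1 and 2; it meets the x-axis at x = 0 (among the integer gridlines); it crosses the y-axis at the gridline y = 0.
(e) These observations pin down the coefficients.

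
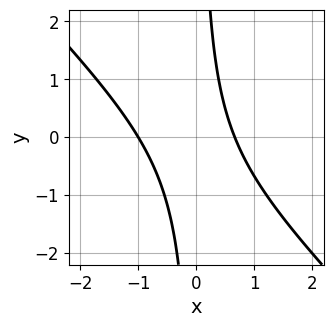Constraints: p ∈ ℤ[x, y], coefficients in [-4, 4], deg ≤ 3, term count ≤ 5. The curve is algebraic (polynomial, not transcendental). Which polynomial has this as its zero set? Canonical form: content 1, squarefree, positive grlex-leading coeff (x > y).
1. The degree is 2 — a generic line meets the curve in up to 2 points.
2. From the axis intercepts and sections: it misses every integer gridline on the y-axis; it meets the x-axis at x = -1 (among the integer gridlines).
3. Putting this together gives p.

3*x^2 + 3*x*y + x - 2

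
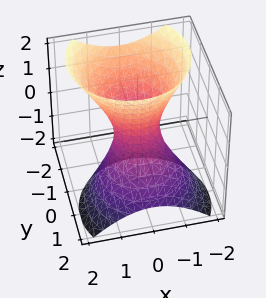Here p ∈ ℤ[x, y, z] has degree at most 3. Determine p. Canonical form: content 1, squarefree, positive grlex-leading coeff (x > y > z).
2*x^2 + 2*y^2 + 2*y*z - z^2 - 1

(a) Degree: the shape is more complex than any degree-1 surface, so deg p = 2.
(b) Reading off the gridlines: the surface avoids every integer z-axis point in the box.
(c) Solving for integer coefficients yields p as stated.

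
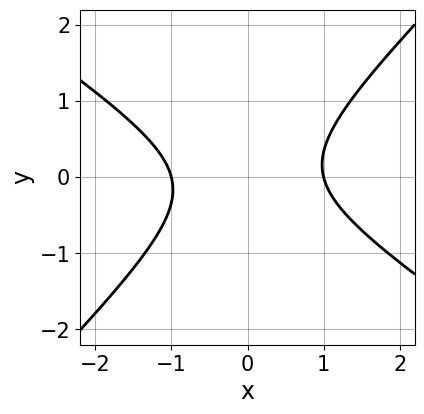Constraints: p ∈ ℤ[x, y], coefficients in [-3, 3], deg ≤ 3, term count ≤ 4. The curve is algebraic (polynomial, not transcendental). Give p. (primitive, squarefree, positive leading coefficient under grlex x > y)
First, the degree is 2 — no degree-1 curve has this shape.
Then, checking where it meets the axes: among the integer gridlines, it crosses the x-axis at x ∈ {-1, 1}; no y-intercept at any integer in the box.
Finally, solving for integer coefficients yields p as stated.

2*x^2 + x*y - 3*y^2 - 2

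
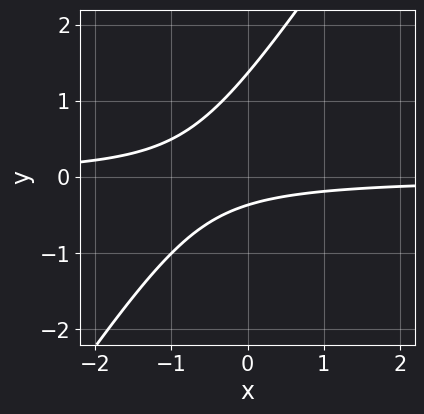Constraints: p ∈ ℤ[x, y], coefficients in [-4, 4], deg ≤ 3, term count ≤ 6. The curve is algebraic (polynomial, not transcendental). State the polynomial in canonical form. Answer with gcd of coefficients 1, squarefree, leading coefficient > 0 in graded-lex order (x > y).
3*x*y - 2*y^2 + 2*y + 1

1. The degree is 2 — the shape is more complex than any degree-1 curve.
2. From the axis intercepts and sections: no x-intercept at any integer in the box.
3. Matching integer coefficients to the picture gives p.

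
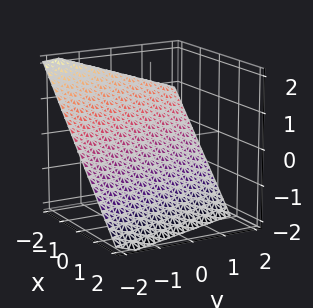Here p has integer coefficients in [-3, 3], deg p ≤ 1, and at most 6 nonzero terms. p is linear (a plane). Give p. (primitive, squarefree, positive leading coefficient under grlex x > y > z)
3*x + y + 3*z + 2

(a) Degree: every cross-section is a straight line — this is a plane, so deg p = 1.
(b) From the axis intercepts and sections: one y-axis crossing is at y = -2.
(c) Fitting integer coefficients to these (and the overall shape) gives p.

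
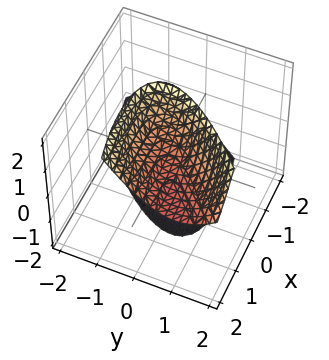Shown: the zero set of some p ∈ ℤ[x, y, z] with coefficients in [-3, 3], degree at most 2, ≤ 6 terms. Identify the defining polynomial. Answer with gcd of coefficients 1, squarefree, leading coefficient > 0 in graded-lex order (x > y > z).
x^2 - 3*x*y - 2*x*z + 3*y^2 - z^2 + 2

The picture has 2 separate pieces.
Degree: a generic line meets the surface in up to 2 points, so deg p = 2.
Observable constraints: it misses every integer gridline on the x-axis; it misses every integer gridline on the y-axis.
Matching integer coefficients to the picture gives p.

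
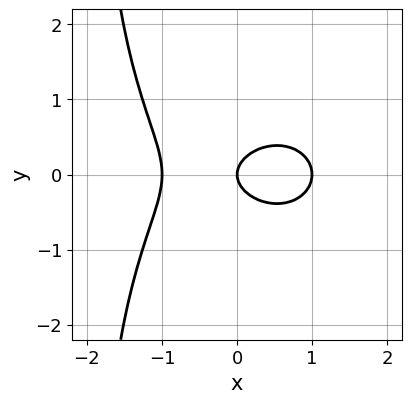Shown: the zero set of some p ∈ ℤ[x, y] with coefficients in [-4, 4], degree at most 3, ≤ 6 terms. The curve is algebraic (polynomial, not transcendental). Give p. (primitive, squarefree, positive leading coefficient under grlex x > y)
(a) deg p = 3. No degree-2 curve has this shape.
(b) Symmetries: mirror symmetry y ↦ −y ⇒ only even powers of y.
(c) Checking where it meets the axes: it meets the y-axis at y = 0 (among the integer gridlines); the x-axis gridline crossings are at x ∈ {-1, 0, 1}.
(d) These observations pin down the coefficients.

x^3 + x*y^2 + 2*y^2 - x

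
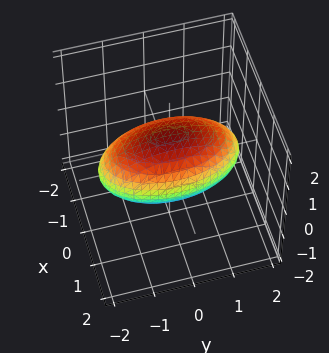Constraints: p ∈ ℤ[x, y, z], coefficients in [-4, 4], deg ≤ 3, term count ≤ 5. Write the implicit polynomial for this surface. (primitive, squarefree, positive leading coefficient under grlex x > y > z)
3*x^2 + y^2 + 3*z^2 - 3

First, the degree is 2 — bounded and convex; a quadric.
Then, symmetries: mirror symmetry x ↦ −x ⇒ only even powers of x; the z ↦ −z reflection is a symmetry, so z appears only in even powers; it's symmetric under y → −y, forcing even powers of y.
Then, observable constraints: the x-axis gridline crossings are at x ∈ {-1, 1}; the z-axis gridline crossings are at z ∈ {-1, 1}.
Finally, fitting integer coefficients to these (and the overall shape) gives p.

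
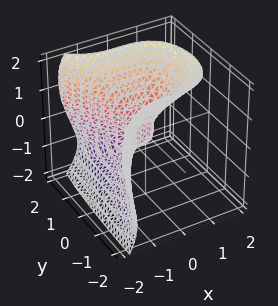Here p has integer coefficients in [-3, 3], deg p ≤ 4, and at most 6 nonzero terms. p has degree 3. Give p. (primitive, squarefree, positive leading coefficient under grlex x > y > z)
1. The degree is 3 — a generic line meets the surface in up to 3 points.
2. Reading off the gridlines: it crosses the y-axis at the gridline y = 0; it crosses the x-axis at the gridline x = 0; one z-axis crossing is at z = 0.
3. Fitting integer coefficients to these (and the overall shape) gives p.

2*x^3 + y^2*z - z^3 + 2*y^2 - y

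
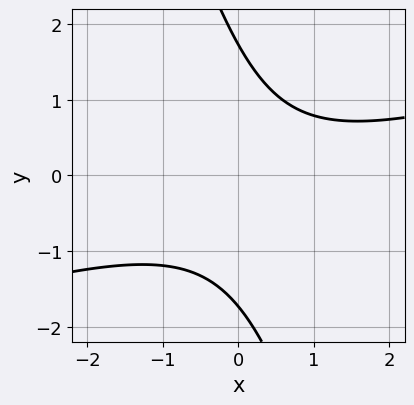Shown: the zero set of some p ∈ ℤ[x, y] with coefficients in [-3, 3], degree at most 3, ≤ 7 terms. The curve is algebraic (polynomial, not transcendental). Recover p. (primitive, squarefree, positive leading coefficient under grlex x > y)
x^2 - 3*x*y - y^2 - x + 3

Degree: no degree-1 curve has this shape, so deg p = 2.
Reading off the gridlines: no x-intercept at any integer in the box.
Fitting integer coefficients to these (and the overall shape) gives p.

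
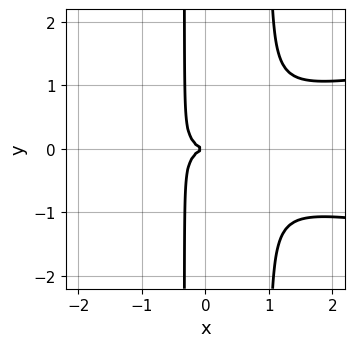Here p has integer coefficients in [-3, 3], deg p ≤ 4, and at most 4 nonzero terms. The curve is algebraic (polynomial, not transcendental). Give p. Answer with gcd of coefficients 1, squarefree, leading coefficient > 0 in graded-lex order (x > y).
(a) Degree: a generic line meets the curve in up to 4 points, so deg p = 4.
(b) Symmetries: the y ↦ −y reflection is a symmetry, so y appears only in even powers.
(c) Checking where it meets the axes: it crosses the y-axis at the gridline y = 0; one x-axis crossing is at x = 0.
(d) Together with the visible shape, these determine p as stated.

3*x^2*y^2 - x^3 - 2*x*y^2 - y^2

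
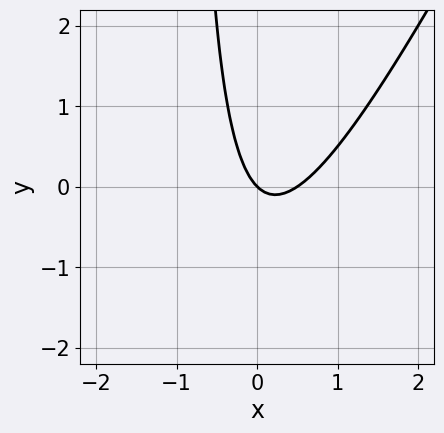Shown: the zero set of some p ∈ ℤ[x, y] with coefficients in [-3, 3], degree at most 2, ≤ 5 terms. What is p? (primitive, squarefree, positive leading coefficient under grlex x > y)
1. The degree is 2 — no degree-1 curve has this shape.
2. From the visible intercepts: one y-axis crossing is at y = 0; it meets the x-axis at x = 0 (among the integer gridlines).
3. Matching integer coefficients to the picture gives p.

2*x^2 - x*y - x - y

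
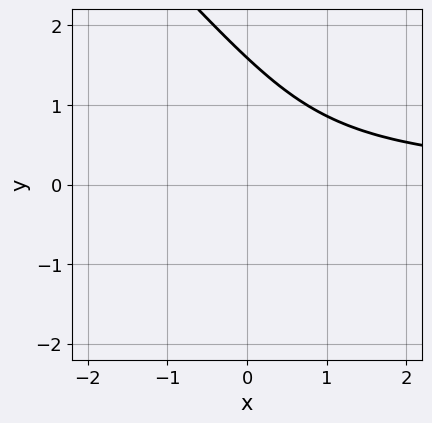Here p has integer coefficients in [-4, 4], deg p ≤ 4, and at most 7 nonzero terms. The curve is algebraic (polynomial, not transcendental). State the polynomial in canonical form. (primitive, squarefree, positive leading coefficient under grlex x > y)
First, the degree is 3 — a generic line meets the curve in up to 3 points.
Next, reading off the gridlines: the curve avoids every integer x-axis point in the box.
Finally, together with the visible shape, these determine p as stated.

2*x*y^2 + 2*y^3 + 2*x*y - 2*y^2 - 3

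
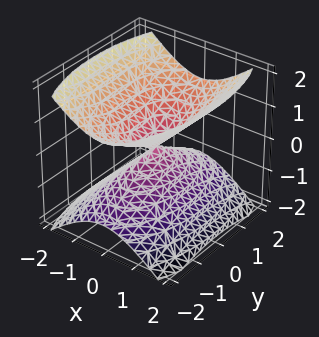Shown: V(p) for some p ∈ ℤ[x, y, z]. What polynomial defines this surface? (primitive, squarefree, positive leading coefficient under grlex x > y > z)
3*x^2 + y^2 - 3*z^2

(a) The picture has 2 separate pieces. They look like related sheets of one shape, so recover p as a whole.
(b) The degree is 2 — two nappes meeting at a single point; a quadric.
(c) Symmetries: the z ↦ −z reflection is a symmetry, so z appears only in even powers; the x ↦ −x reflection is a symmetry, so x appears only in even powers; mirror symmetry y ↦ −y ⇒ only even powers of y.
(d) Reading off the gridlines: one z-axis crossing is at z = 0; one x-axis crossing is at x = 0; it crosses the y-axis at the gridline y = 0.
(e) The integer polynomial consistent with all of this is the stated p.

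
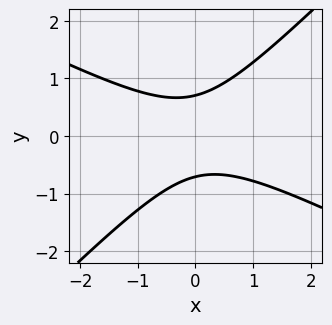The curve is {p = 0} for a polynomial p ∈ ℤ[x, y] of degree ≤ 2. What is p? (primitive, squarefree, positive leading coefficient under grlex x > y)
x^2 + x*y - 2*y^2 + 1

1. The degree is 2 — the shape is more complex than any degree-1 curve.
2. Observable constraints: it misses every integer gridline on the x-axis.
3. These observations pin down the coefficients.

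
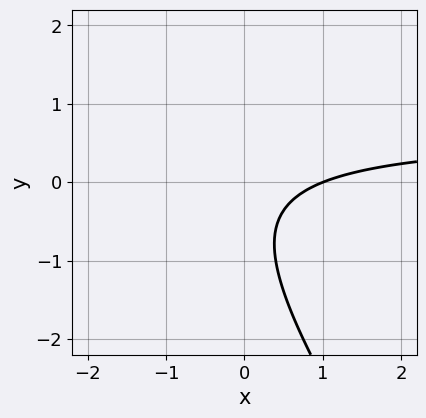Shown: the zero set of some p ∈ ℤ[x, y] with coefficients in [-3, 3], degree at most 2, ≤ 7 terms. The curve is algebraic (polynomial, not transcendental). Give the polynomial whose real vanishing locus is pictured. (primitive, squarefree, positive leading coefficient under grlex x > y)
1. Degree: the shape is more complex than any degree-1 curve, so deg p = 2.
2. Against the integer gridlines: it misses every integer gridline on the y-axis; it crosses the x-axis at the gridline x = 1.
3. The integer polynomial consistent with all of this is the stated p.

3*x*y + 2*y^2 - 2*x + 2*y + 2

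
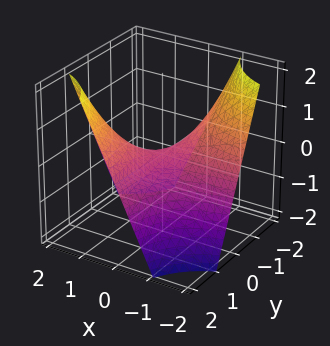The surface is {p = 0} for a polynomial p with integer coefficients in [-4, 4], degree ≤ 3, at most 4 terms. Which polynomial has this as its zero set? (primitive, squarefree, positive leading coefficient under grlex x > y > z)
First, deg p = 2. A hyperbolic paraboloid; a quadric.
Next, from the axis intercepts and sections: it crosses the z-axis at the gridline z = 0; the visible y-axis segment lies entirely on the surface; every point of the x-axis in the box is on the surface.
Finally, these observations pin down the coefficients.

x*y - z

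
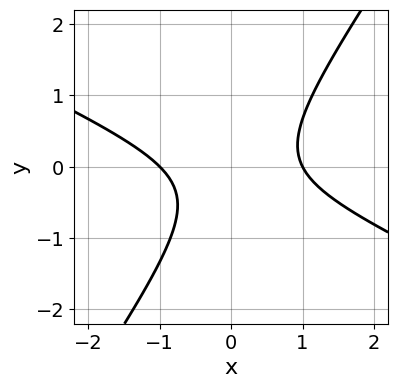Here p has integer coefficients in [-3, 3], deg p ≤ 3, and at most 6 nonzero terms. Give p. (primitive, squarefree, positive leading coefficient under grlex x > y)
2*x^2 + 3*x*y - 3*y^2 - y - 2

(a) The degree is 2 — the shape is more complex than any degree-1 curve.
(b) From the visible intercepts: among the integer gridlines, it crosses the x-axis at x ∈ {-1, 1}; the curve avoids every integer y-axis point in the box.
(c) Solving for integer coefficients yields p as stated.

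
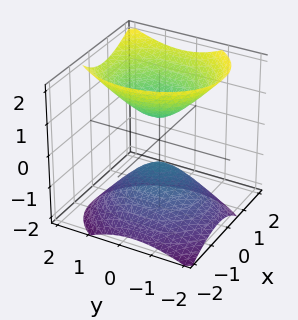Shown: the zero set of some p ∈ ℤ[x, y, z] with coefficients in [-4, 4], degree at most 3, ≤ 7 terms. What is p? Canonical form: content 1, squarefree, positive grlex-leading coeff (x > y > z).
(a) The picture has 2 separate pieces.
(b) deg p = 2.
(c) From the visible intercepts: the surface avoids every integer y-axis point in the box; it misses every integer gridline on the x-axis.
(d) Together with the visible shape, these determine p as stated.

3*x^2 - 2*x*z + 2*y^2 - y*z - 2*z^2 + 1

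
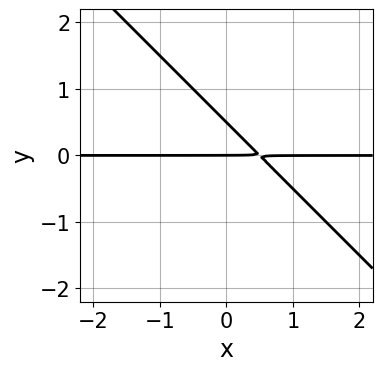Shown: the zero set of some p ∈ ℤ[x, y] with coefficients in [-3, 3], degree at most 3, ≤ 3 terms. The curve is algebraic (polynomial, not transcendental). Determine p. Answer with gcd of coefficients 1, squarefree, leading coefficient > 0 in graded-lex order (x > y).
2*x*y + 2*y^2 - y

The degree is 2 — a generic line meets the curve in up to 2 points.
Checking where it meets the axes: every point of the x-axis in the box is on the curve; one y-axis crossing is at y = 0.
Fitting integer coefficients to these (and the overall shape) gives p.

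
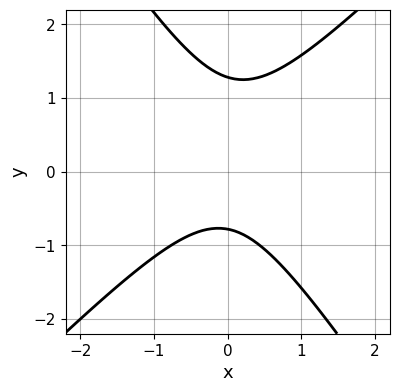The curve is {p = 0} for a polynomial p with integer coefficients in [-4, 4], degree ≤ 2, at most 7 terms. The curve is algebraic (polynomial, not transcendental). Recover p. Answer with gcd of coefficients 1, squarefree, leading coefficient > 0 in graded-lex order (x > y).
1. deg p = 2. A generic line meets the curve in up to 2 points.
2. Observable constraints: it misses every integer gridline on the x-axis.
3. Solving for integer coefficients yields p as stated.

3*x^2 - x*y - 2*y^2 + y + 2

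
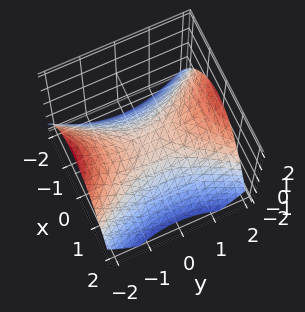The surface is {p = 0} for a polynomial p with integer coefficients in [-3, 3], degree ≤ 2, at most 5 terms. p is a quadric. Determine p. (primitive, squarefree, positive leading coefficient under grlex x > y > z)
deg p = 2.
Symmetries: the x ↦ −x reflection is a symmetry, so x appears only in even powers; the y ↦ −y reflection is a symmetry, so y appears only in even powers.
Against the integer gridlines: it crosses the z-axis at the gridline z = 0; it meets the x-axis at x = 0 (among the integer gridlines); it crosses the y-axis at the gridline y = 0.
Solving for integer coefficients yields p as stated.

2*x^2 - y^2 + 3*z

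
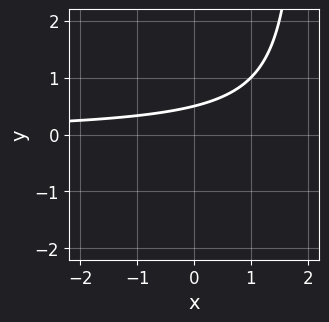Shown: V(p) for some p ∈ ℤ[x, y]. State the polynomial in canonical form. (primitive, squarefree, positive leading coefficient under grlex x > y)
First, deg p = 2.
Next, from the visible intercepts: it misses every integer gridline on the x-axis.
Finally, assembling these constraints gives the stated polynomial.

x*y - 2*y + 1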